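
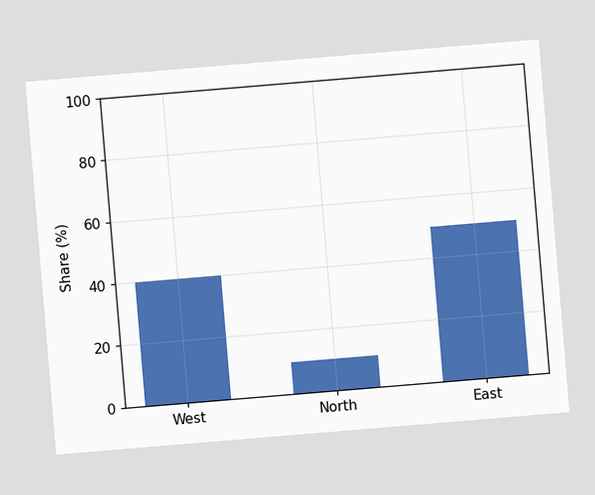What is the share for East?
50%

The chart is tilted about 5° counter-clockwise. Reading along the chart's y-axis, the East bar reaches 50%.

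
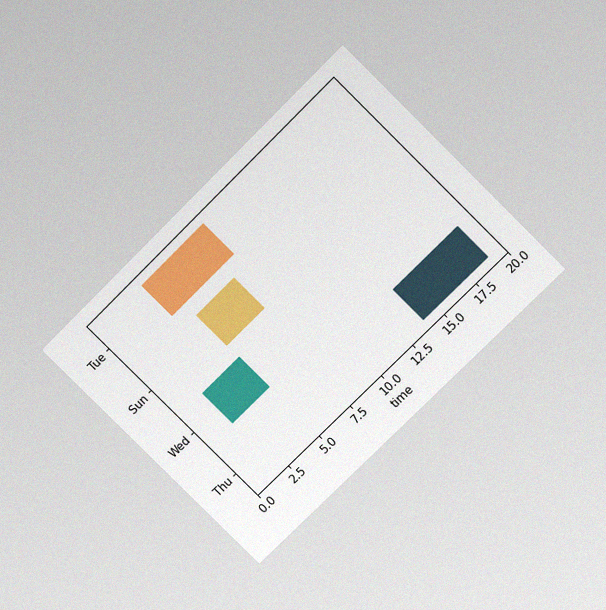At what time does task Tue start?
The chart is tilted about 45° counter-clockwise and viewed at a slight angle, with some photo noise. The Tue bar begins at t=4.

4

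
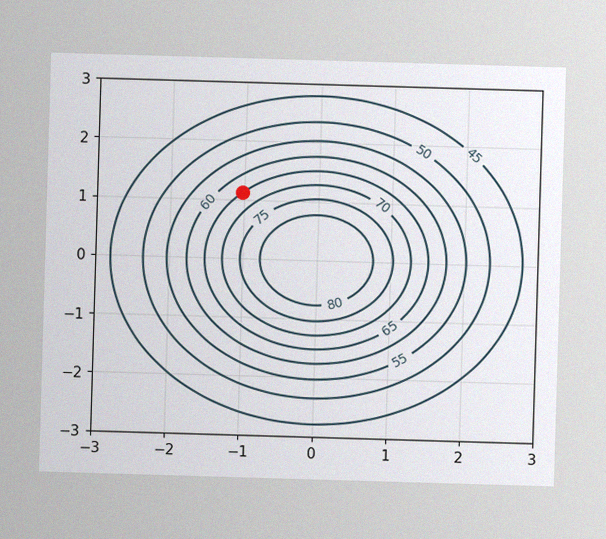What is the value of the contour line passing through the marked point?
65

The image has some photo noise and uneven lighting. The marked point sits on the contour labelled 65.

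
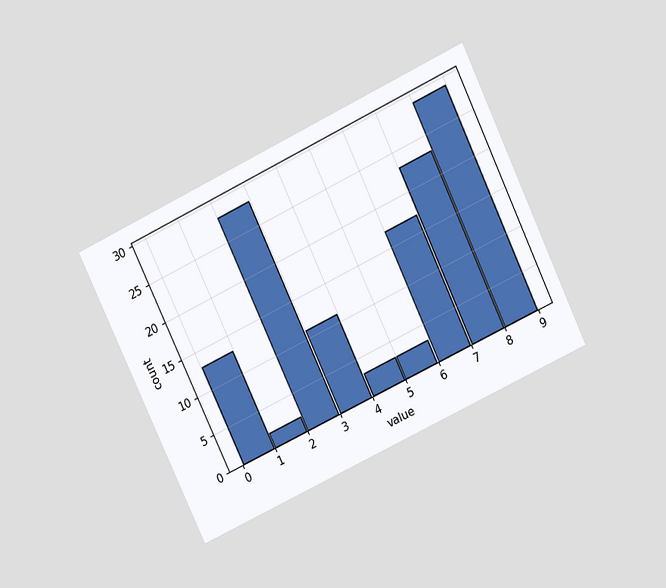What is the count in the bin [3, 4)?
The chart is tilted about 25° counter-clockwise and viewed at a slight angle. The [3, 4) bin has height 11.

11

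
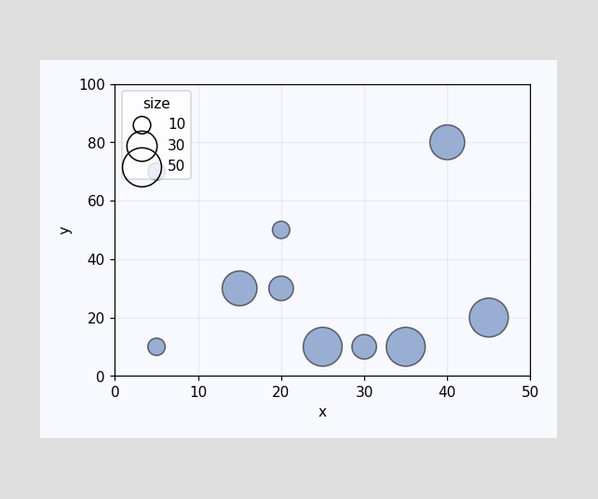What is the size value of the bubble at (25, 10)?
Matching the bubble at (25, 10) against the size legend gives 50.

50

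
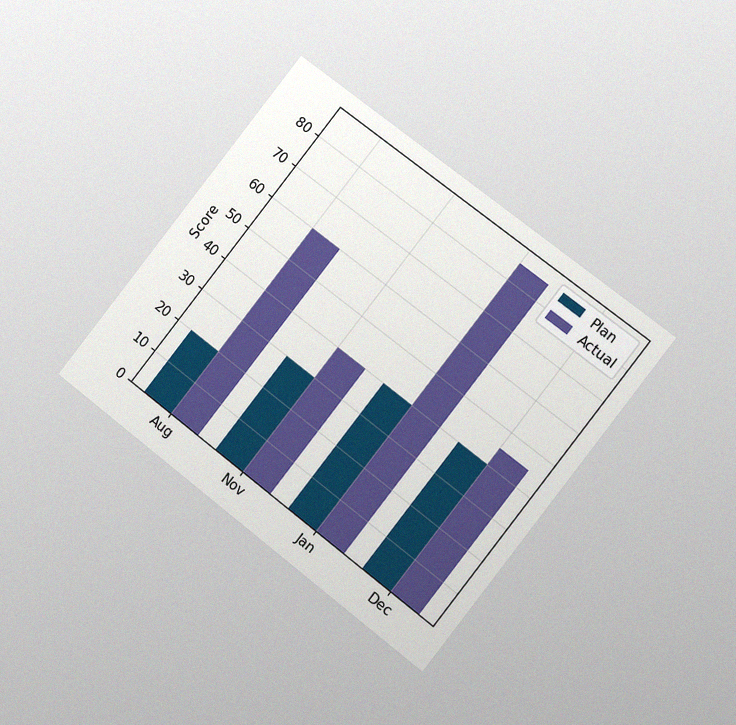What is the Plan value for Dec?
The chart is tilted about 38° clockwise and viewed at a slight angle, with some photo noise. The Plan bar at Dec reaches 40 on the y-axis.

40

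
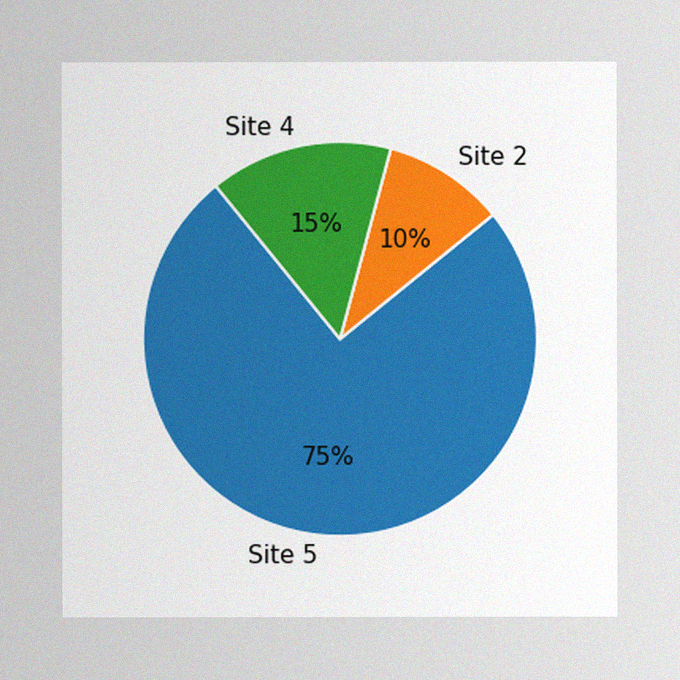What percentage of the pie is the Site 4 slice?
The image has some photo noise and uneven lighting. The Site 4 slice takes up 15% of the pie.

15%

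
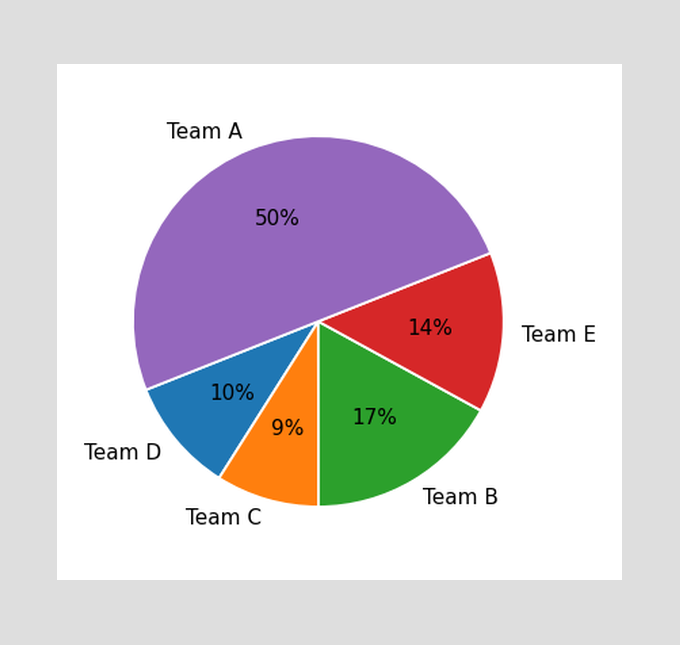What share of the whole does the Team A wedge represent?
50%

The Team A slice takes up 50% of the pie.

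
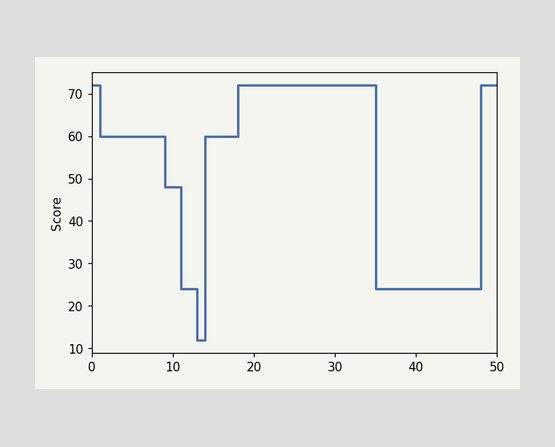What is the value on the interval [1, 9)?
60

On [1, 9) the step sits at 60.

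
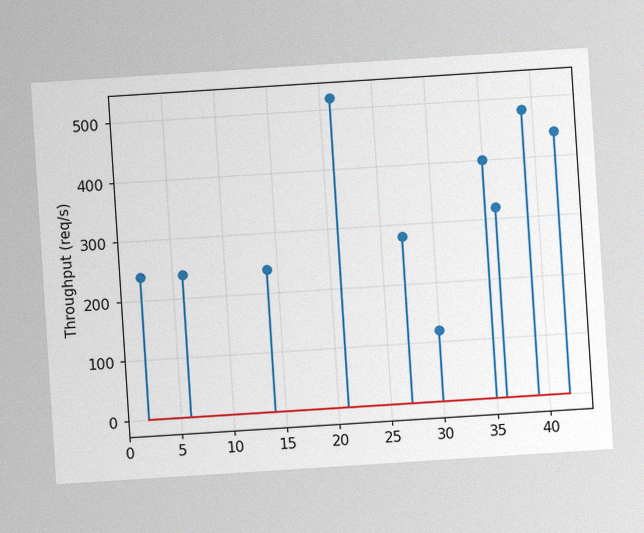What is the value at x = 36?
320req/s

The chart is tilted about 4° counter-clockwise, with some photo noise. The stem at x=36 reaches 320req/s.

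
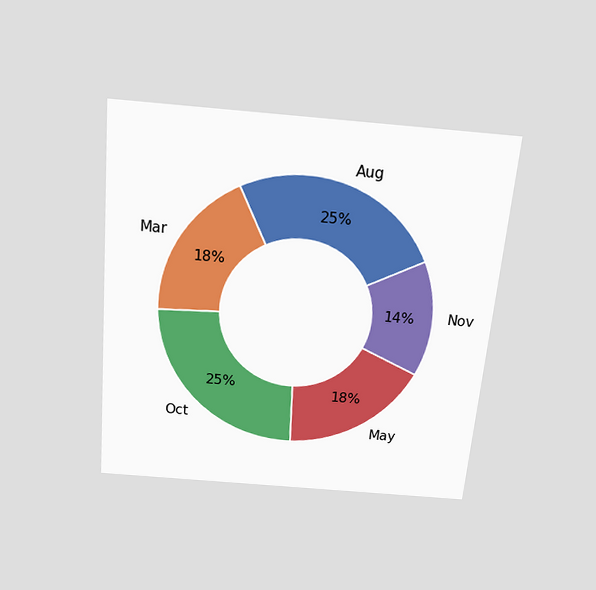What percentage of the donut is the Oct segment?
The chart is tilted about 5° clockwise and viewed slightly from above. The Oct segment takes up 25% of the ring.

25%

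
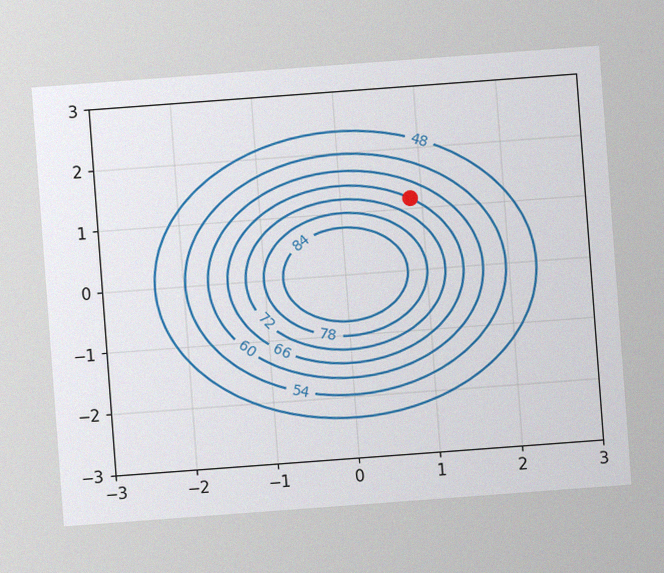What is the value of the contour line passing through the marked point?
66

The chart is tilted about 4° counter-clockwise, with some photo noise. The marked point sits on the contour labelled 66.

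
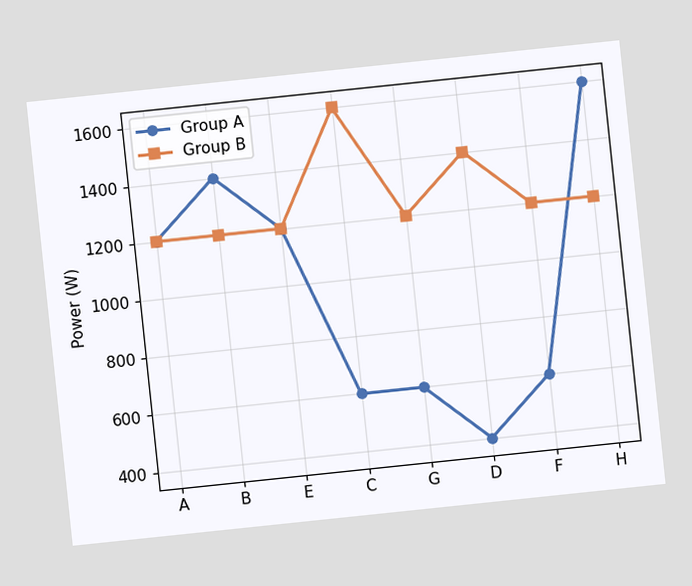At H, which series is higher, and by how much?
Group A, by 400W

The chart is tilted about 6° counter-clockwise. At H, Group A sits above the other line by 400W.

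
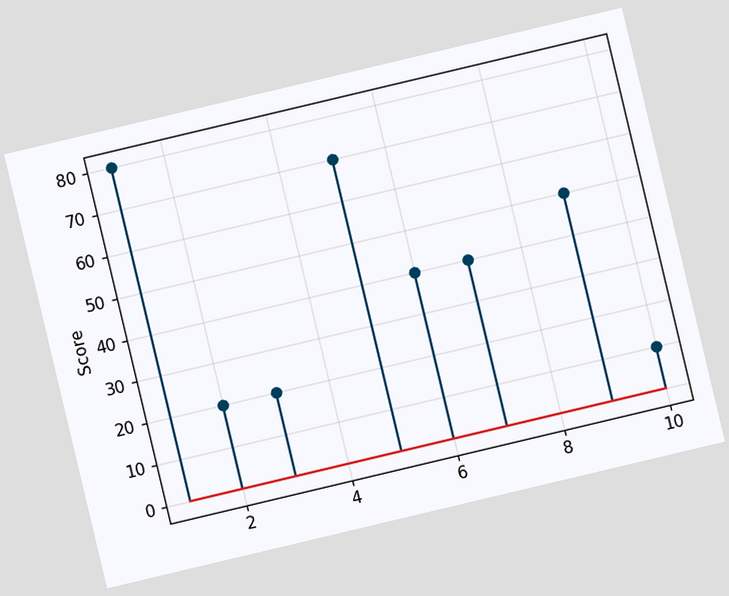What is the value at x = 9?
The chart is tilted about 13° counter-clockwise. The stem at x=9 reaches 50.

50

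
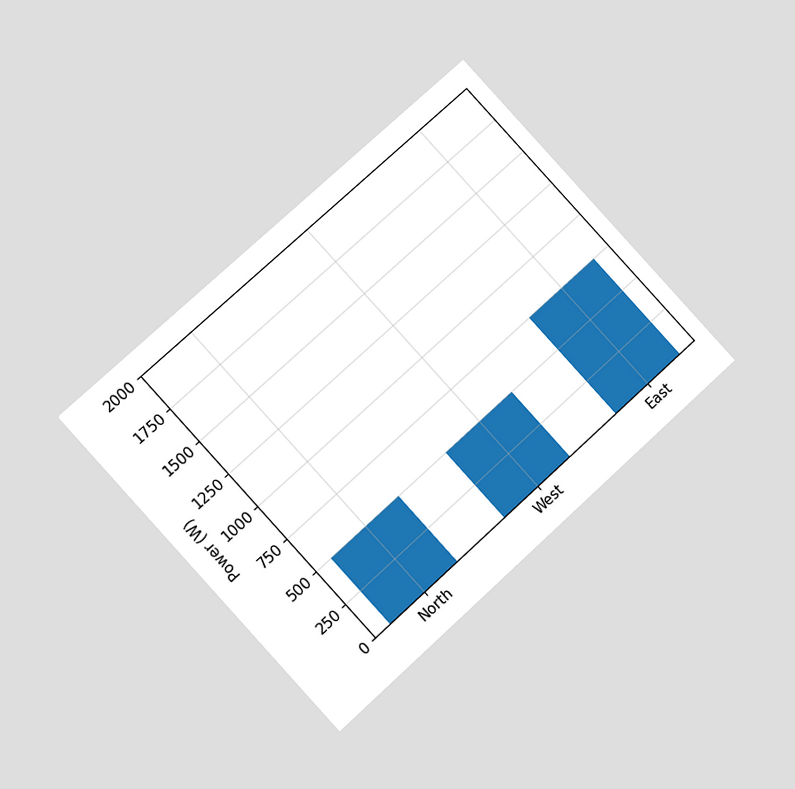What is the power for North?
The chart is tilted about 42° counter-clockwise and viewed at a slight angle. Reading along the chart's y-axis, the North bar reaches 500W.

500W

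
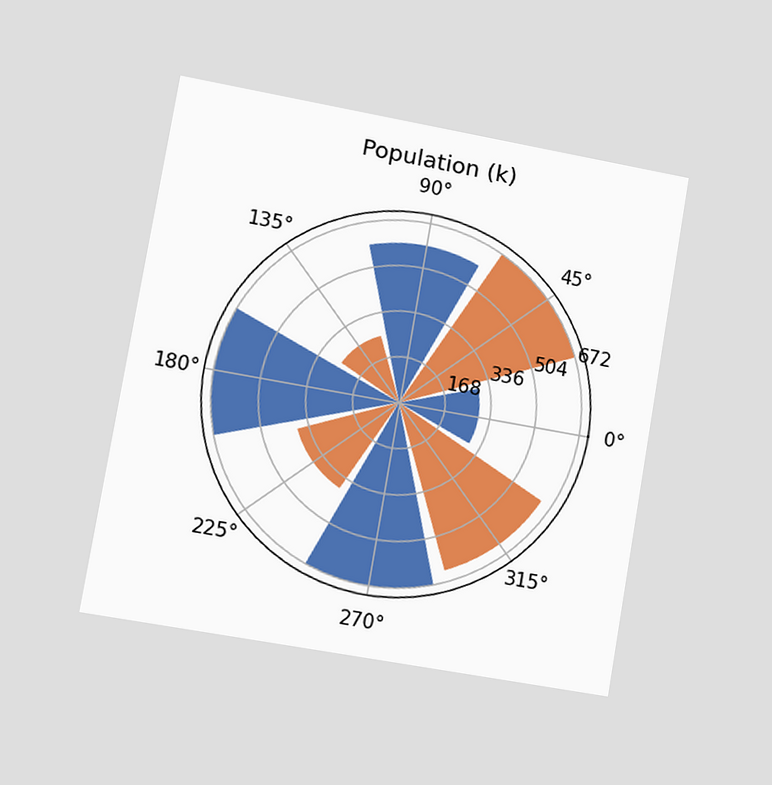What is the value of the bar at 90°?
588k

The chart is tilted about 10° clockwise and viewed slightly from the left. The bar at 90° reaches 588k on the radial axis.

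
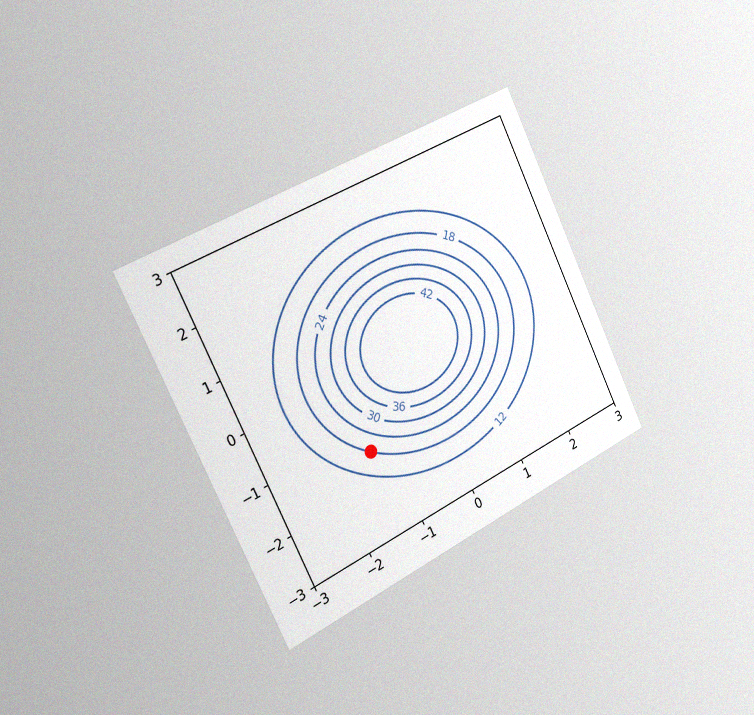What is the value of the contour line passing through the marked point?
18

The chart is tilted about 26° counter-clockwise and viewed slightly from the left, with some photo noise. The marked point sits on the contour labelled 18.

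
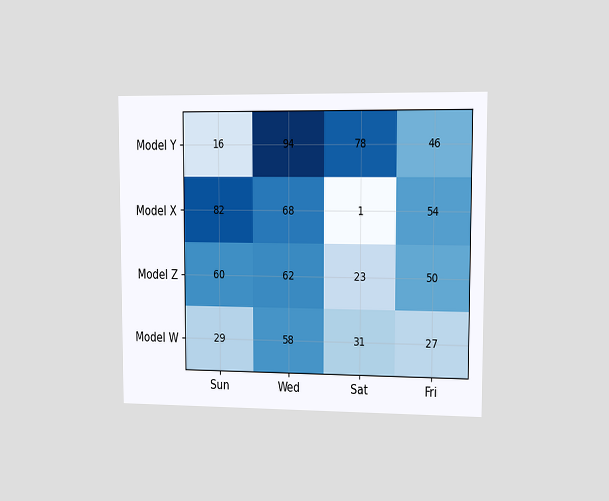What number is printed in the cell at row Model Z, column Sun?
60

The chart is viewed slightly from the right. The (Model Z, Sun) cell reads 60.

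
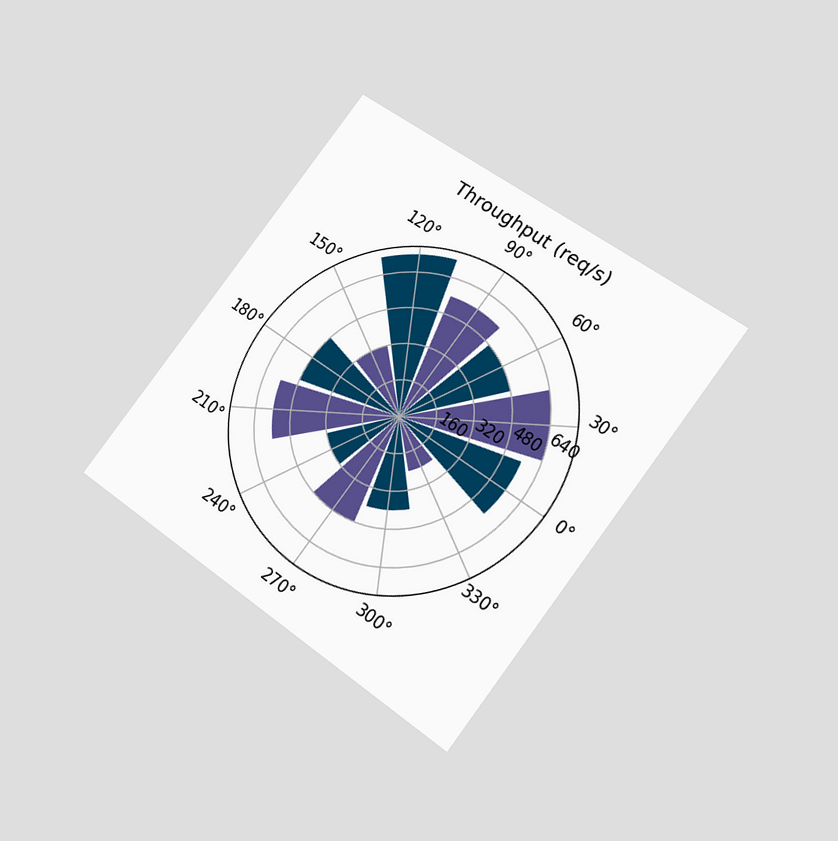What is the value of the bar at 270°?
The chart is tilted about 37° clockwise and viewed at a slight angle. The bar at 270° reaches 480req/s on the radial axis.

480req/s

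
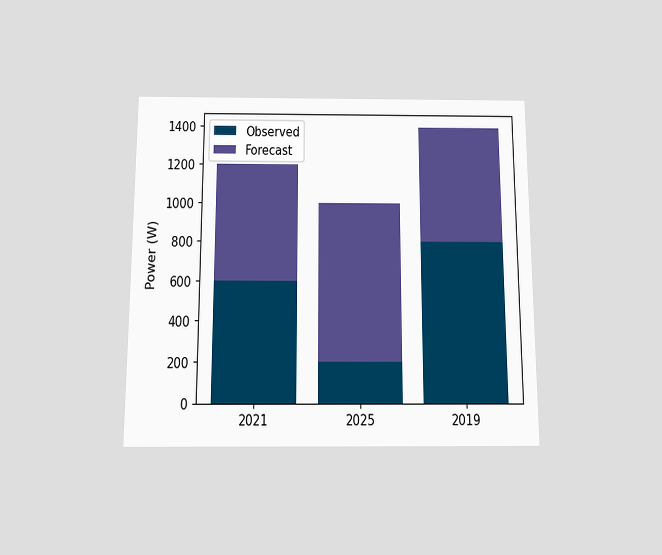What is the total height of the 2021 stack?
The chart is viewed slightly from below. The 2021 stack's top reaches 1200W on the y-axis.

1200W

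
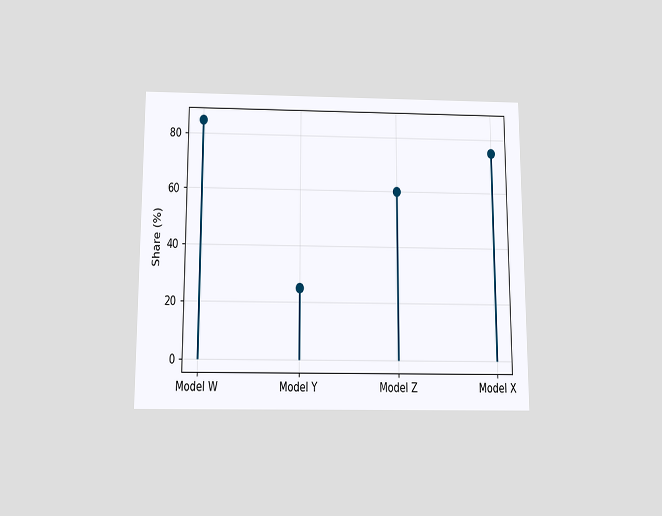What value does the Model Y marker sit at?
The chart is viewed slightly from below. The Model Y marker sits at 25%.

25%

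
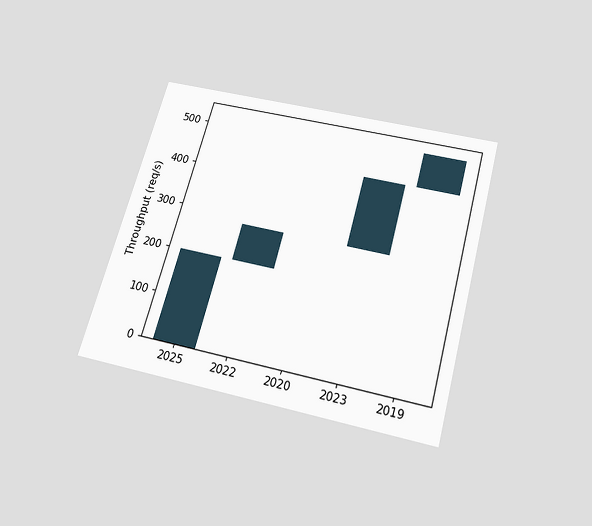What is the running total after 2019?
520req/s

The chart is tilted about 15° clockwise and viewed slightly from below. After 2019 the running total reaches 520req/s.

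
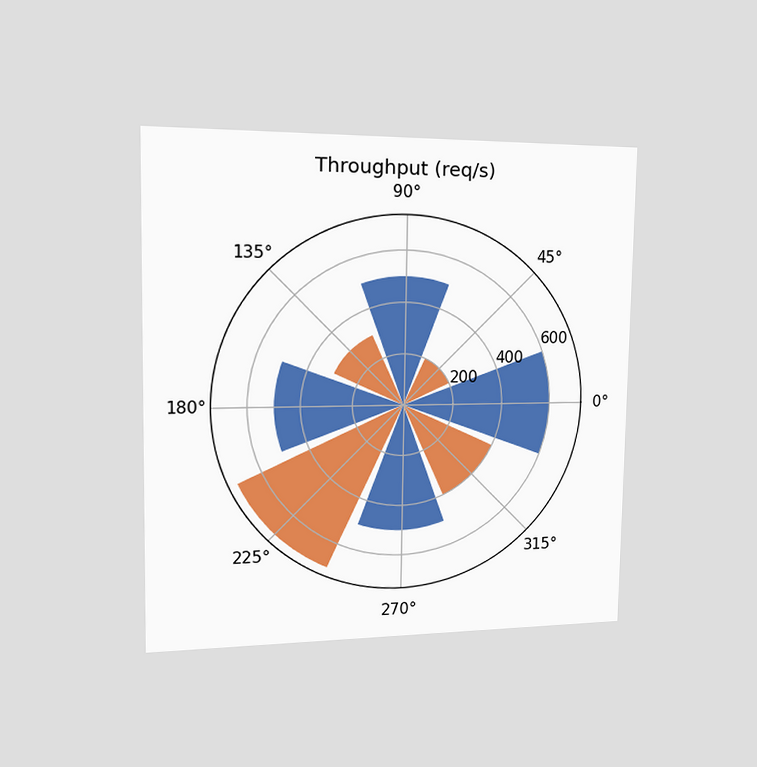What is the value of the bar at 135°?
300req/s

The chart is viewed slightly from the left. The bar at 135° reaches 300req/s on the radial axis.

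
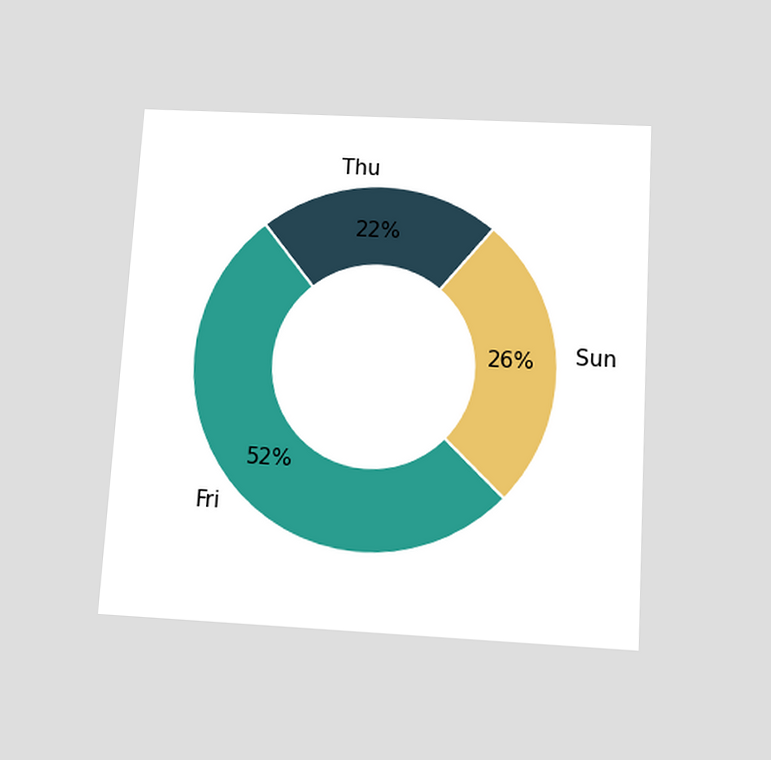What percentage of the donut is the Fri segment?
52%

The chart is tilted about 3° clockwise and viewed slightly from below. The Fri segment takes up 52% of the ring.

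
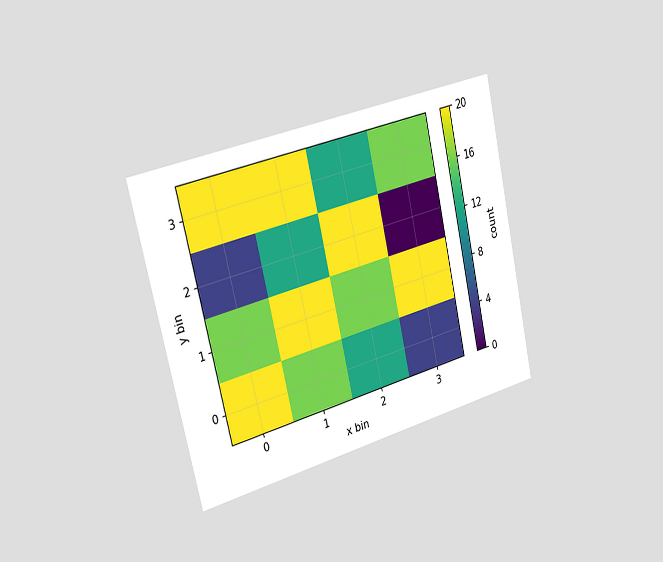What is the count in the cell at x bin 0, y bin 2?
4

The chart is tilted about 13° counter-clockwise and viewed slightly from the left. Matching the cell (0, 2) against the colorbar gives 4.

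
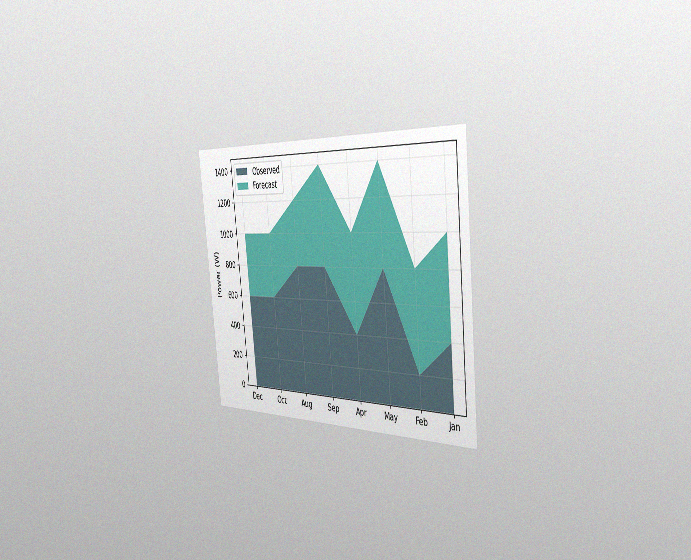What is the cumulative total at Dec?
1000W

The chart is tilted about 6° counter-clockwise and viewed slightly from the right, with some photo noise. The stacked total at Dec reaches 1000W.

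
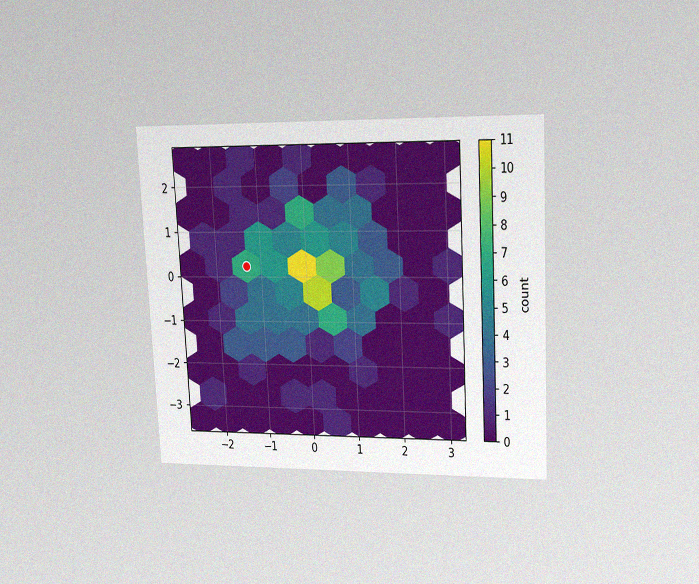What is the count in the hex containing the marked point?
7

The chart is tilted about 3° counter-clockwise and viewed at a slight angle, with some photo noise. The marked hex reads 7 on the colorbar.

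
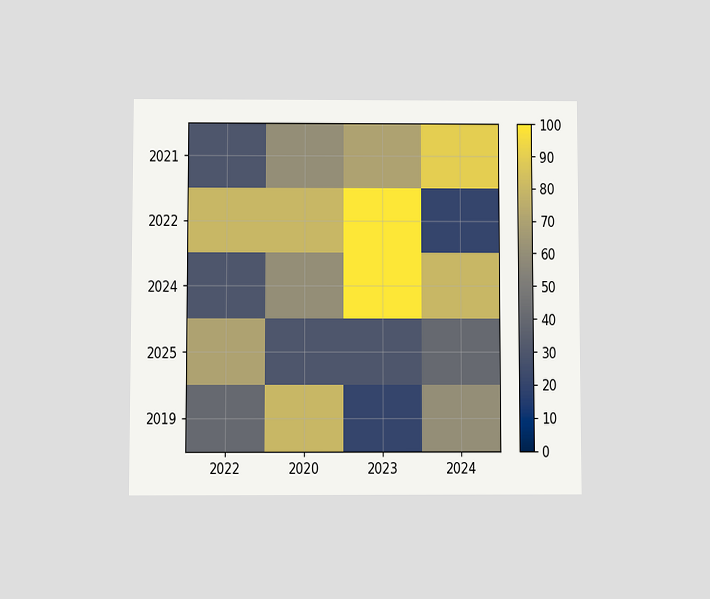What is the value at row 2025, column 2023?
30

The chart is viewed at a slight angle. Matching cell (2025, 2023) against the colorbar gives 30.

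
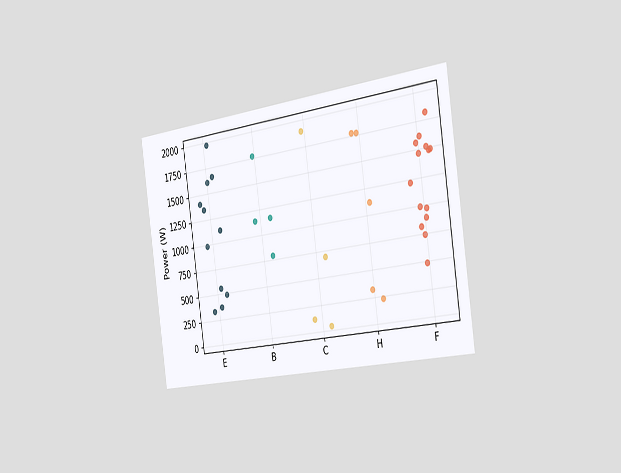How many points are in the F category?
14

The chart is tilted about 8° counter-clockwise and viewed slightly from the right. Counting the markers in the F column gives 14.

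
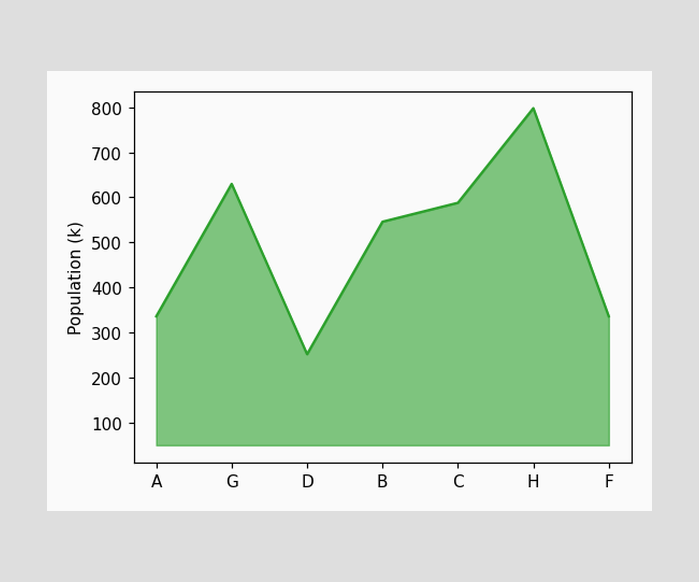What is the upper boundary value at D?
252k

At D the upper boundary is at 252k.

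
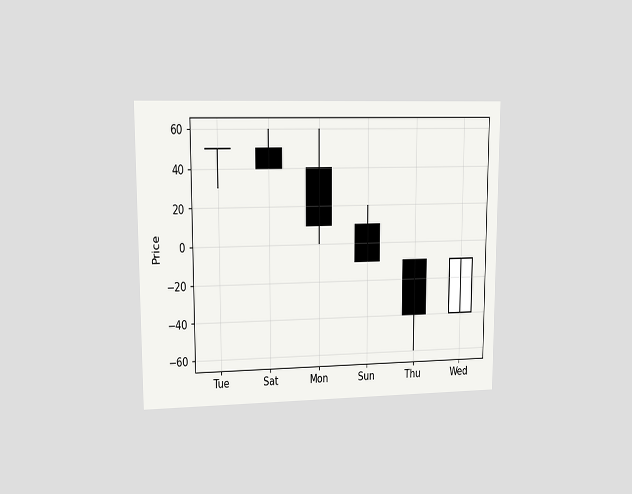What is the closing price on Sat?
The chart is viewed at a slight angle. The Sat candle closes at 40.

40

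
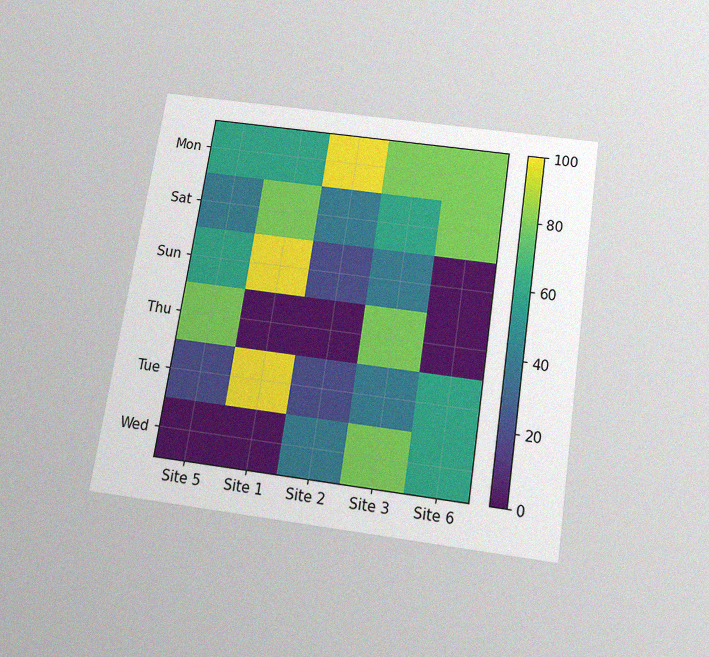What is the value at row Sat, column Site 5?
40

The chart is tilted about 9° clockwise and viewed slightly from below, with some photo noise. Matching cell (Sat, Site 5) against the colorbar gives 40.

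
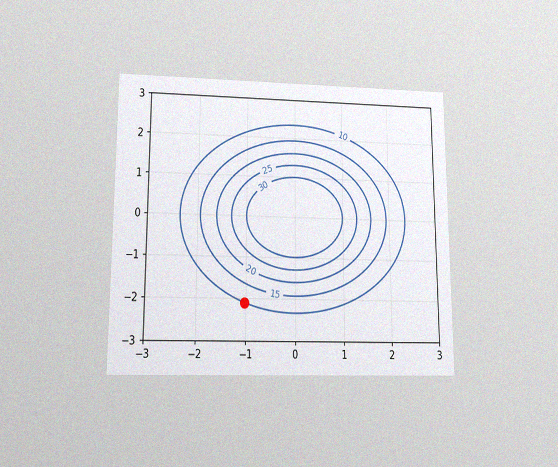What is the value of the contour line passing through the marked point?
The chart is viewed at a slight angle, with some photo noise. The marked point sits on the contour labelled 10.

10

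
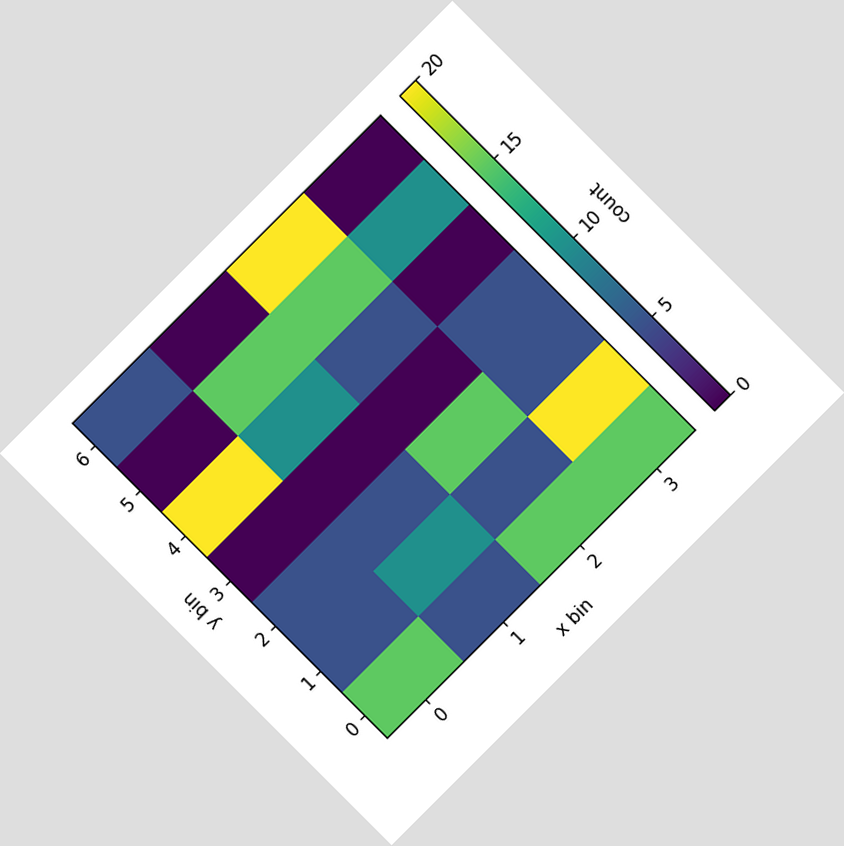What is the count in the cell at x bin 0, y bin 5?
The chart is tilted about 45° counter-clockwise. Matching the cell (0, 5) against the colorbar gives 0.

0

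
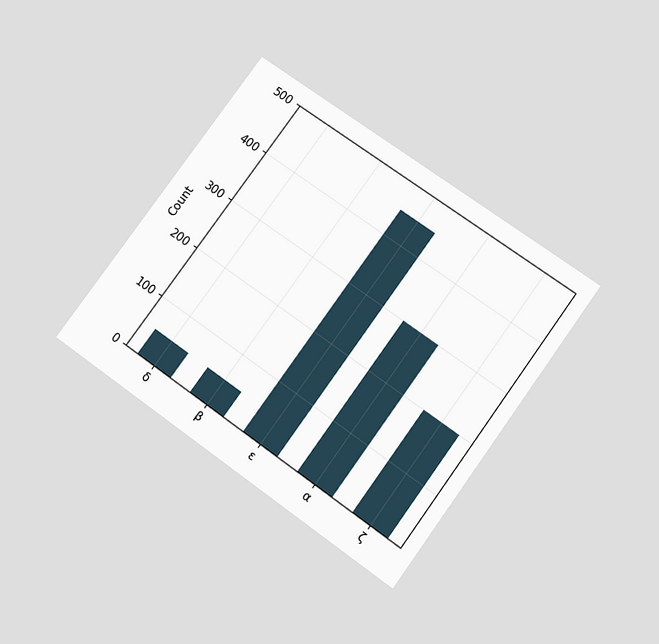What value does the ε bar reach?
450

The chart is tilted about 36° clockwise and viewed slightly from below. Reading along the chart's y-axis, the ε bar reaches 450.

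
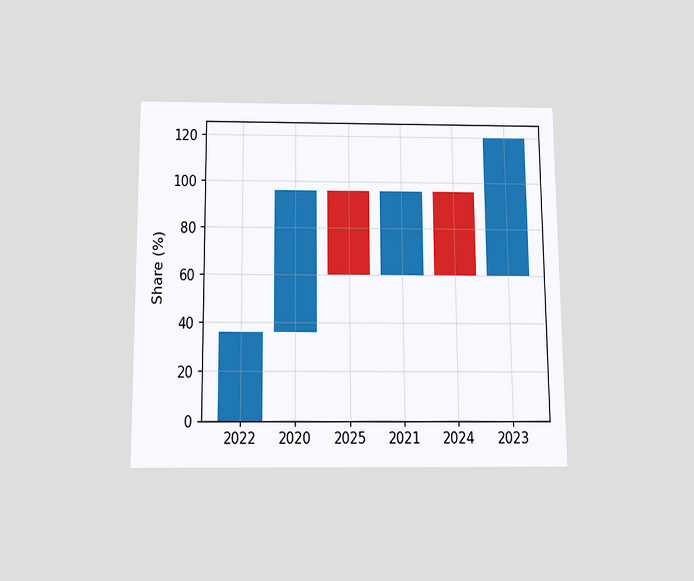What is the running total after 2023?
The chart is viewed slightly from below. After 2023 the running total reaches 120%.

120%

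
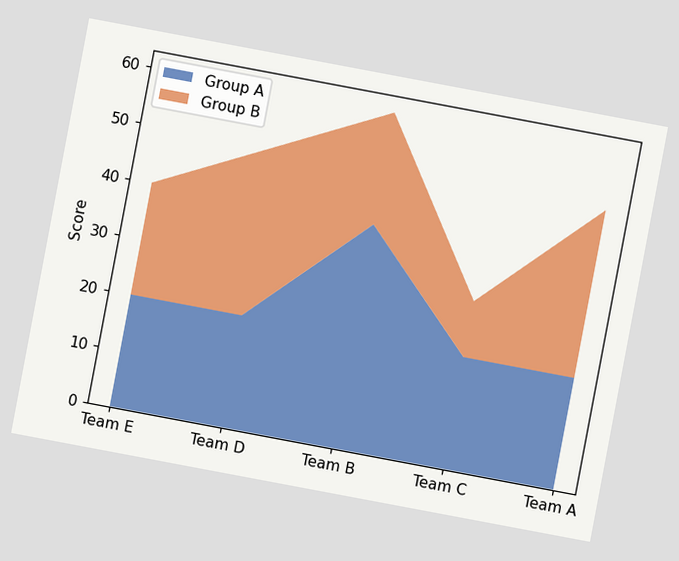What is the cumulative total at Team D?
50

The chart is tilted about 11° clockwise. The stacked total at Team D reaches 50.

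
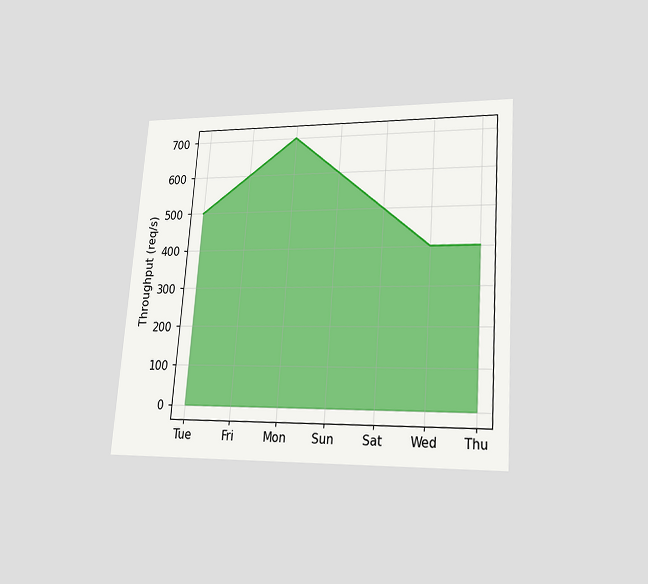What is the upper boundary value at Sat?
500req/s

The chart is tilted about 4° clockwise and viewed at a slight angle. At Sat the upper boundary is at 500req/s.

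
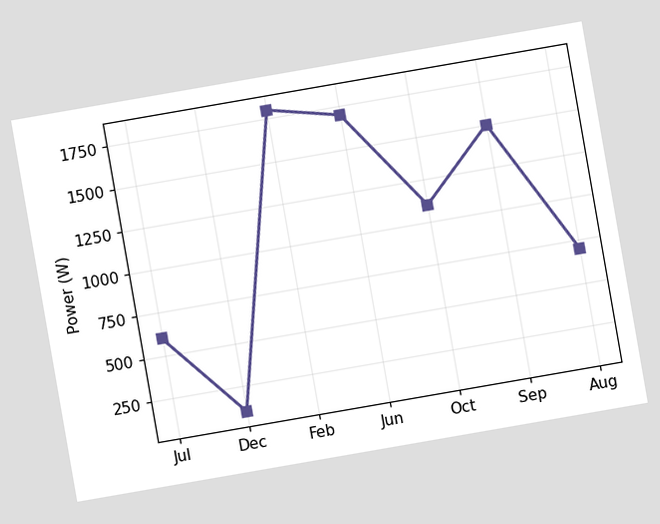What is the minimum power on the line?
100W

The chart is tilted about 10° counter-clockwise. The lowest point is at Dec, and reading across to the y-axis gives 100W.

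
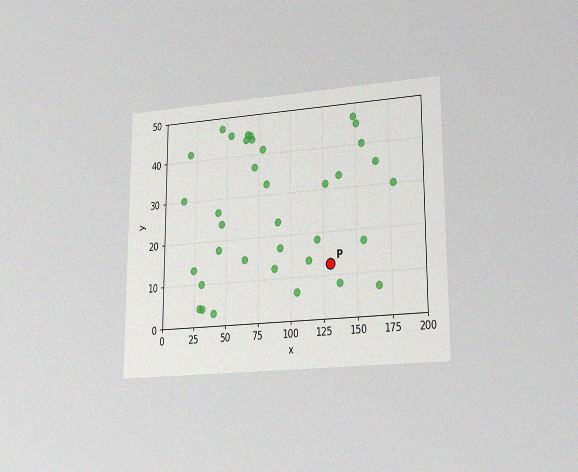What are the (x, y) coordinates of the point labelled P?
(130, 12.5)

The chart is viewed at a slight angle, with some photo noise. Following the gridlines from P to each axis, P sits at (130, 12.5).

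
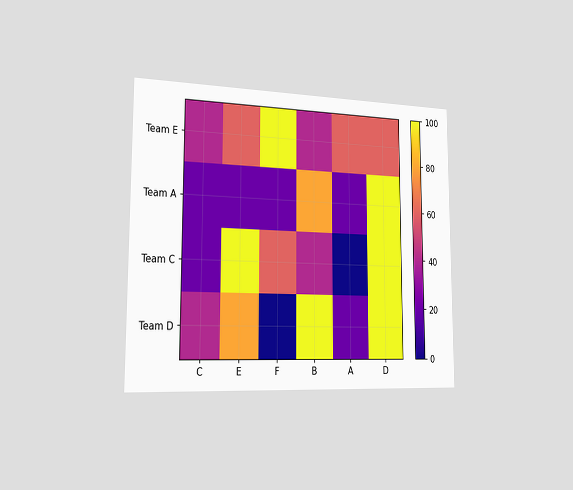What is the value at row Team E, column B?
40

The chart is viewed slightly from the left. Matching cell (Team E, B) against the colorbar gives 40.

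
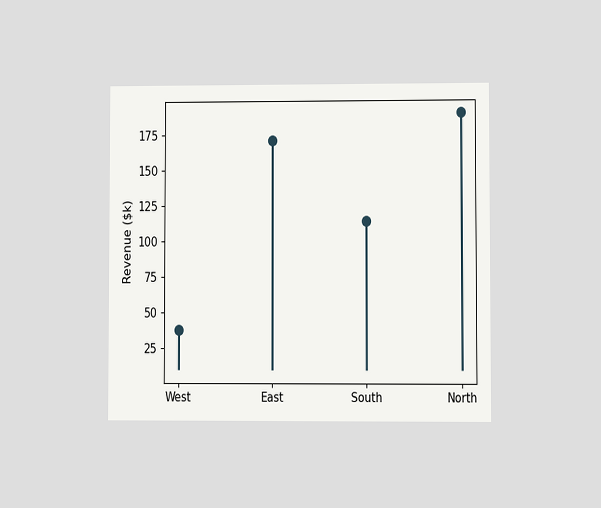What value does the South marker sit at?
The chart is viewed at a slight angle. The South marker sits at $114k.

$114k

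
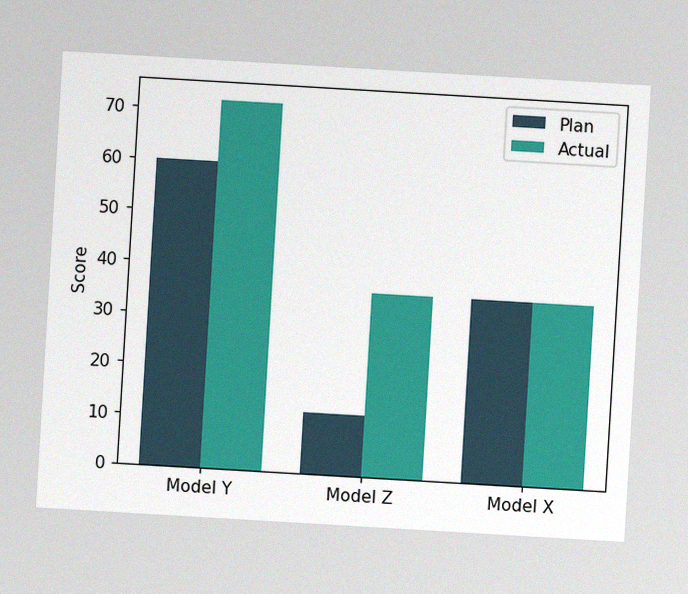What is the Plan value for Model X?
36

The chart is tilted about 3° clockwise, with some photo noise. The Plan bar at Model X reaches 36 on the y-axis.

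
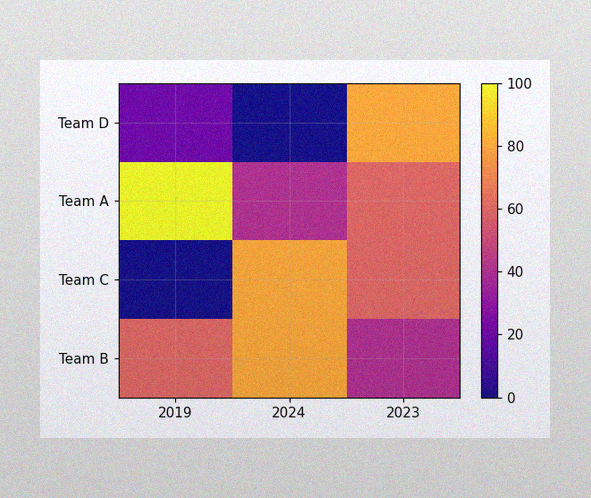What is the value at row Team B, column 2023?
The image has some photo noise and uneven lighting. Matching cell (Team B, 2023) against the colorbar gives 40.

40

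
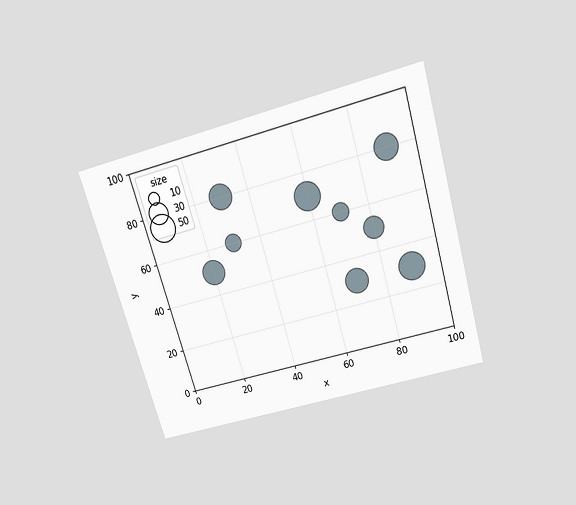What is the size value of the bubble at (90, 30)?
The chart is tilted about 16° counter-clockwise and viewed slightly from above. Matching the bubble at (90, 30) against the size legend gives 50.

50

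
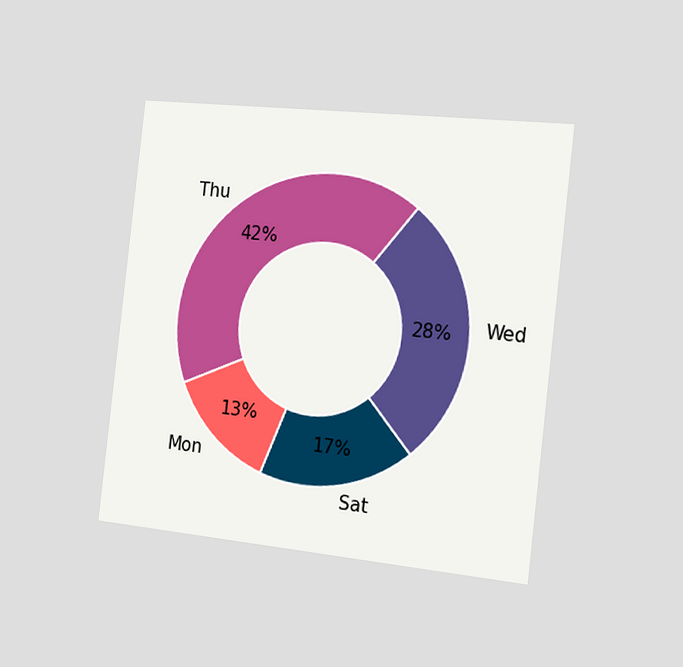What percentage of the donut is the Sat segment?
The chart is tilted about 7° clockwise and viewed slightly from the right. The Sat segment takes up 17% of the ring.

17%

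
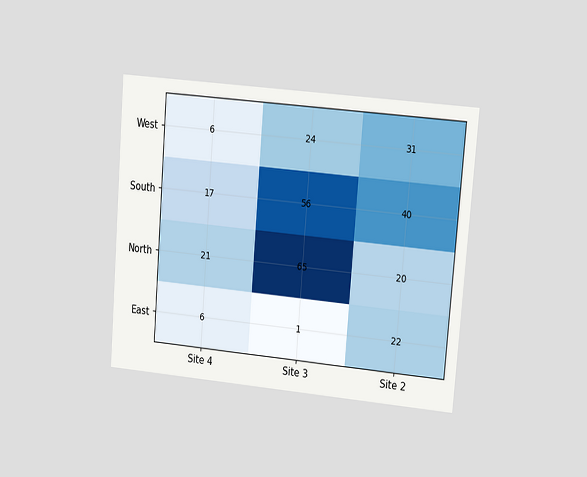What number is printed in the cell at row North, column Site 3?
65

The chart is tilted about 5° clockwise and viewed at a slight angle. The (North, Site 3) cell reads 65.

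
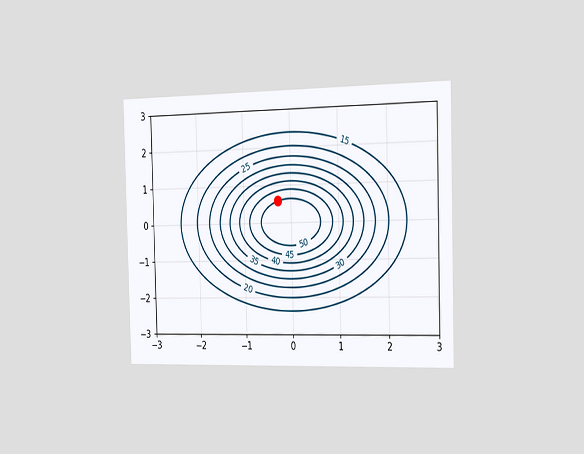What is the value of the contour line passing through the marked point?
The chart is viewed slightly from the right. The marked point sits on the contour labelled 50.

50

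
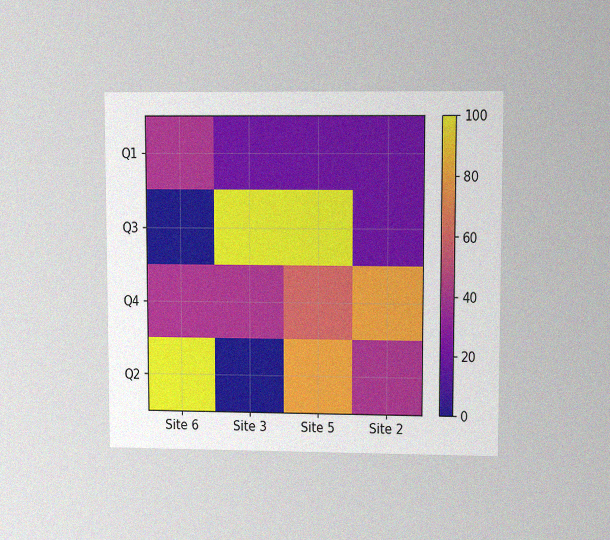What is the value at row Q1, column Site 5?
20

The chart is viewed at a slight angle, with some photo noise. Matching cell (Q1, Site 5) against the colorbar gives 20.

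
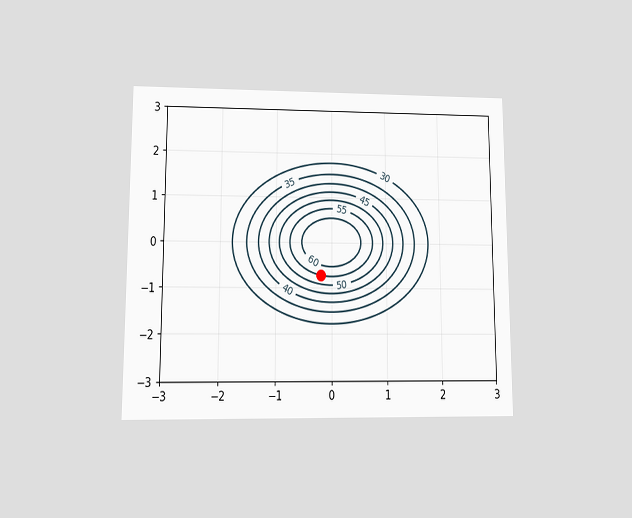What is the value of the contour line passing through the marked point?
The chart is viewed at a slight angle. The marked point sits on the contour labelled 55.

55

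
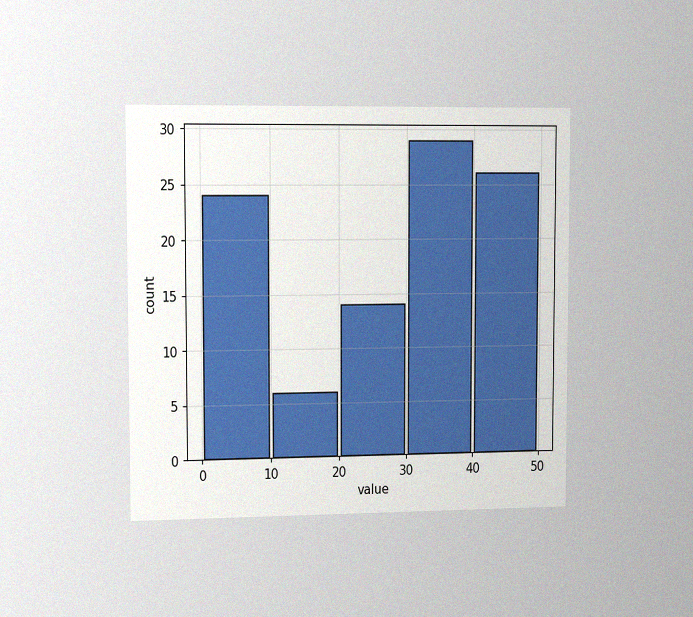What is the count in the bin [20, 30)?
14

The chart is viewed slightly from the left, with some photo noise. The [20, 30) bin has height 14.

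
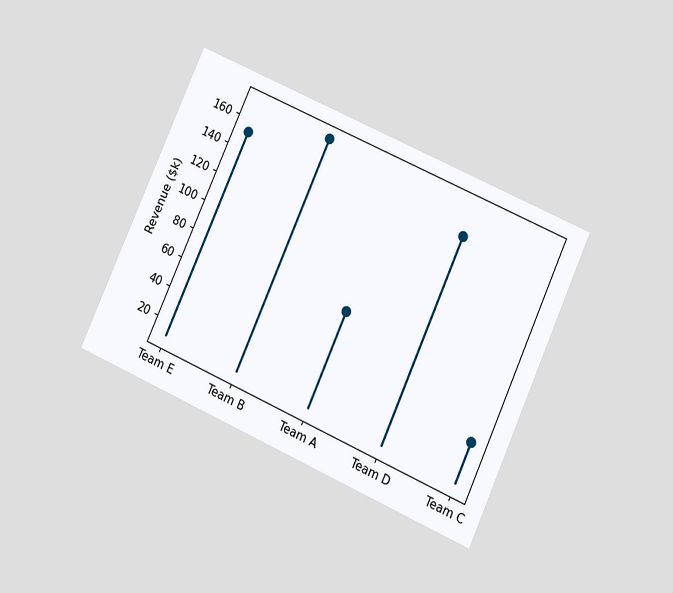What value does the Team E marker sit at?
The chart is tilted about 24° clockwise and viewed at a slight angle. The Team E marker sits at $152k.

$152k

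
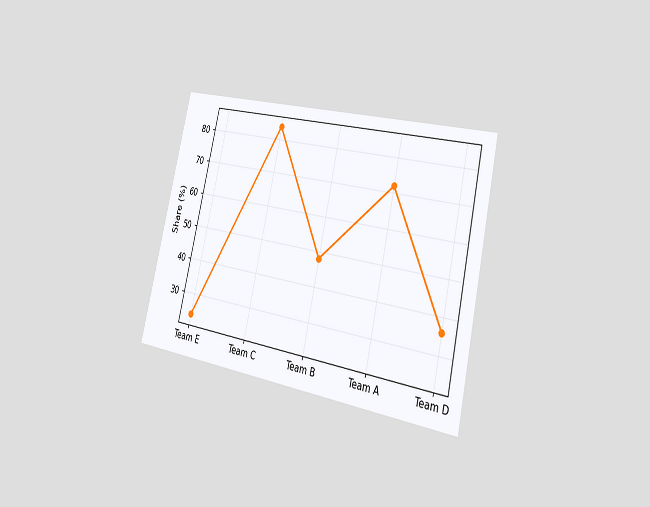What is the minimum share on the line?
24%

The chart is tilted about 13° clockwise and viewed slightly from the right. The lowest point is at Team E, and reading across to the y-axis gives 24%.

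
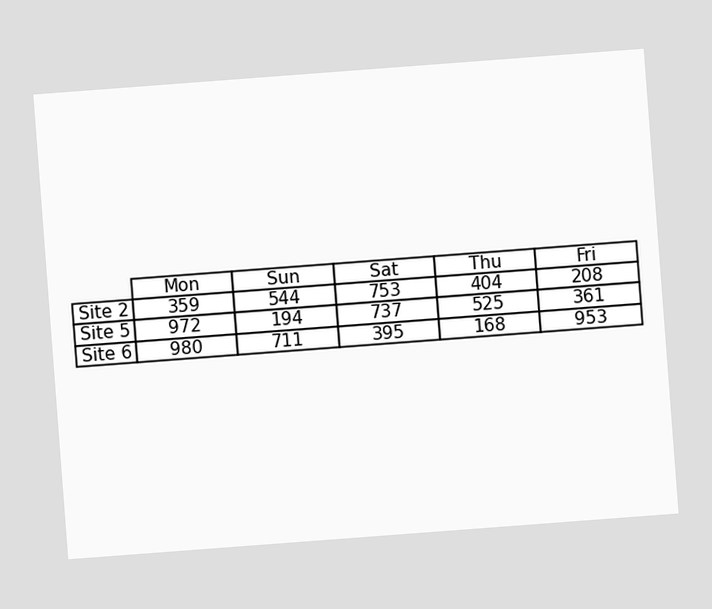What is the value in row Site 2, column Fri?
The chart is tilted about 4° counter-clockwise. The (Site 2, Fri) cell reads 208.

208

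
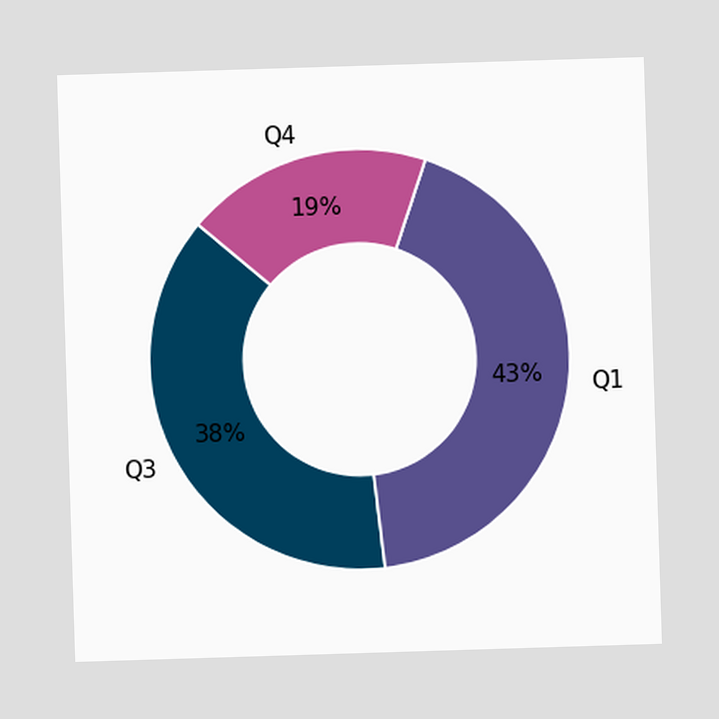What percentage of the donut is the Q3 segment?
The Q3 segment takes up 38% of the ring.

38%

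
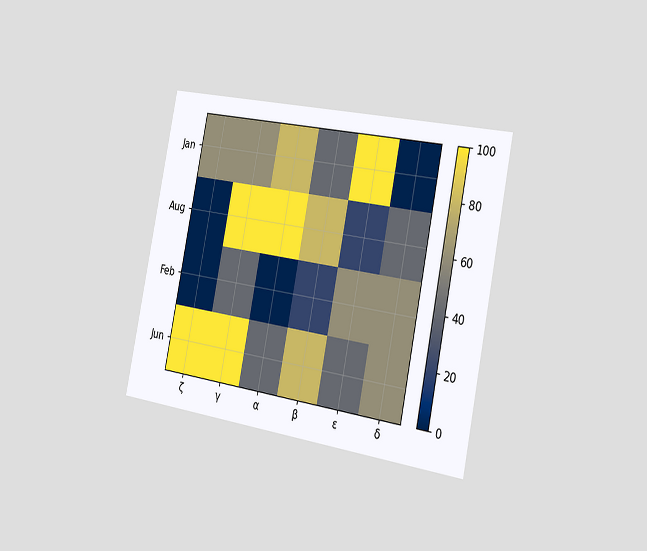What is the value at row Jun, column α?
The chart is tilted about 11° clockwise and viewed slightly from the right. Matching cell (Jun, α) against the colorbar gives 40.

40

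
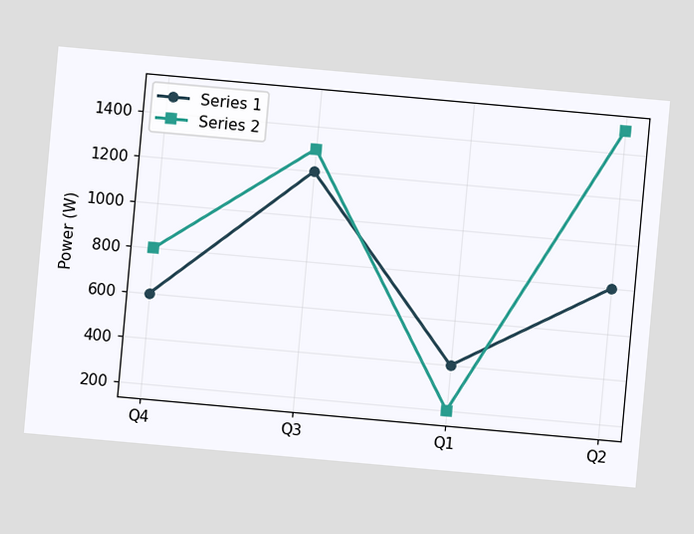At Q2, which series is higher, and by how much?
The chart is tilted about 5° clockwise. At Q2, Series 2 sits above the other line by 700W.

Series 2, by 700W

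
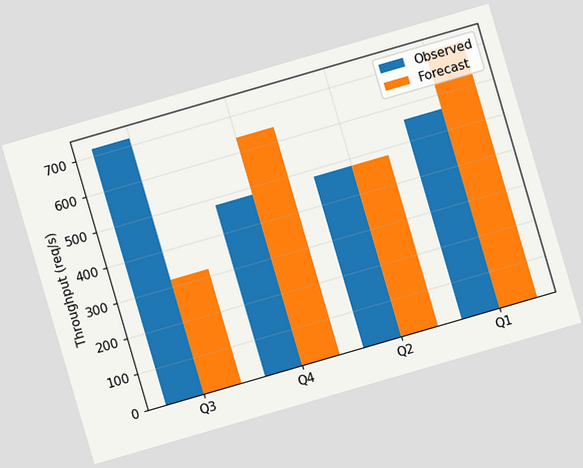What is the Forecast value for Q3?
The chart is tilted about 16° counter-clockwise. The Forecast bar at Q3 reaches 320req/s on the y-axis.

320req/s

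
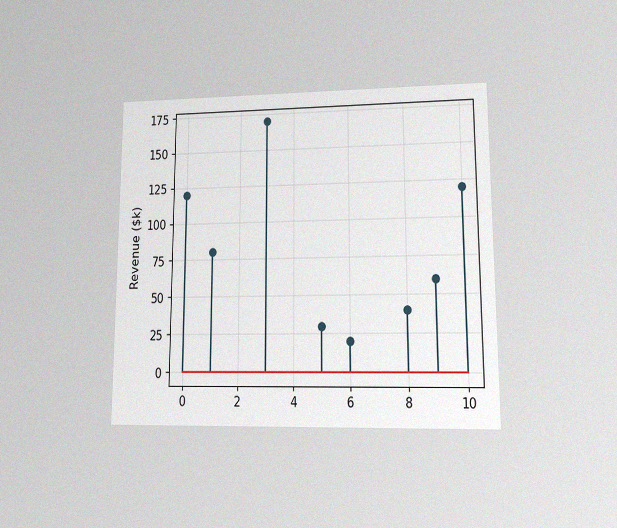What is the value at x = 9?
$60k

The chart is viewed at a slight angle, with some photo noise. The stem at x=9 reaches $60k.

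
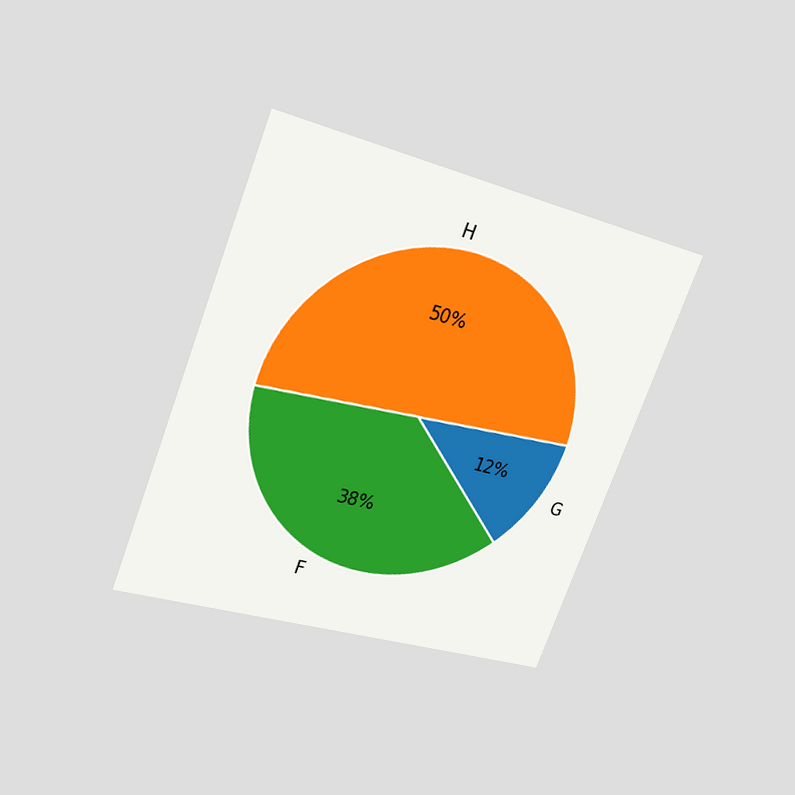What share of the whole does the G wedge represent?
The chart is tilted about 21° clockwise and viewed at a slight angle. The G slice takes up 12% of the pie.

12%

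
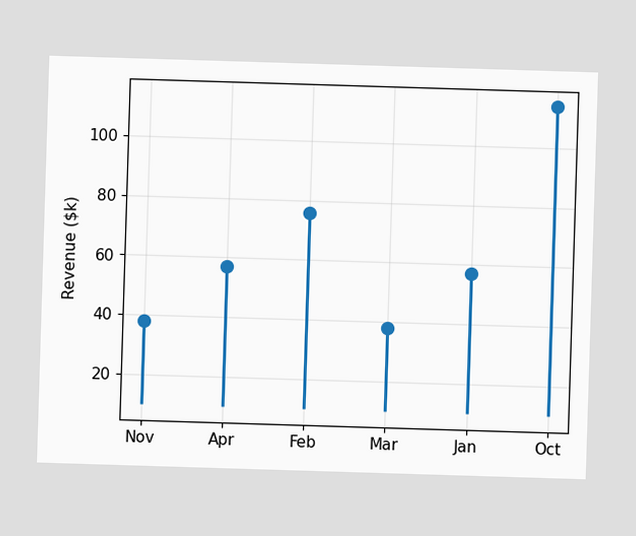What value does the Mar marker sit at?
$38k

The Mar marker sits at $38k.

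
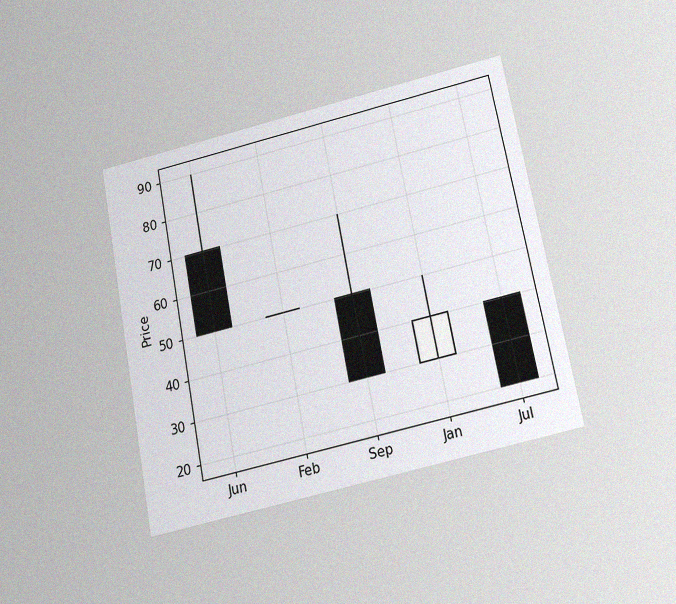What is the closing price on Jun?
The chart is tilted about 11° counter-clockwise and viewed slightly from below, with some photo noise. The Jun candle closes at 50.

50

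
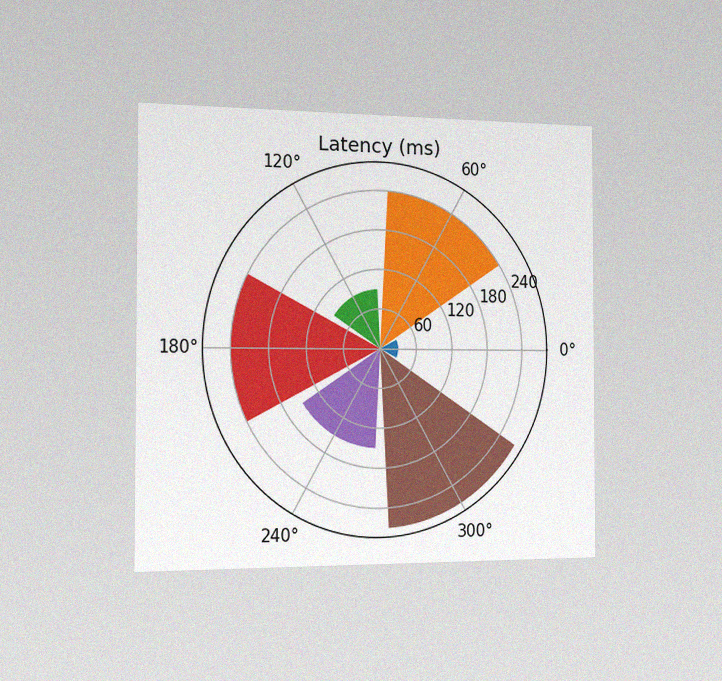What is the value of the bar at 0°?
30ms

The chart is viewed slightly from the left, with some photo noise. The bar at 0° reaches 30ms on the radial axis.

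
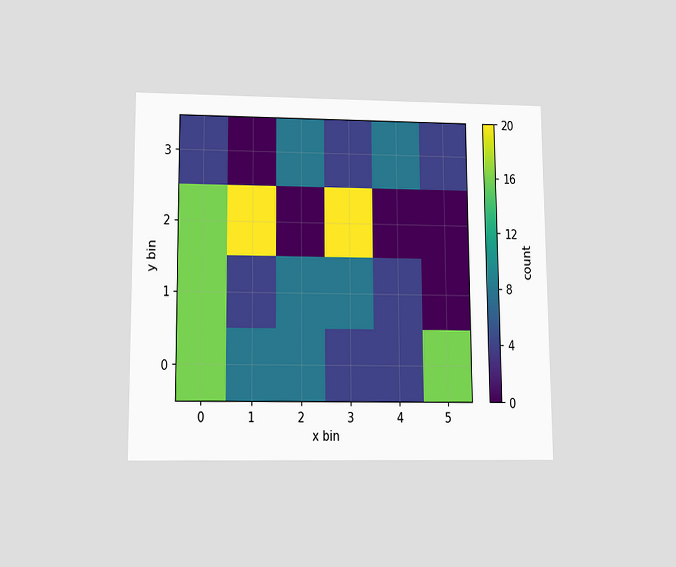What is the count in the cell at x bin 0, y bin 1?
The chart is viewed slightly from below. Matching the cell (0, 1) against the colorbar gives 16.

16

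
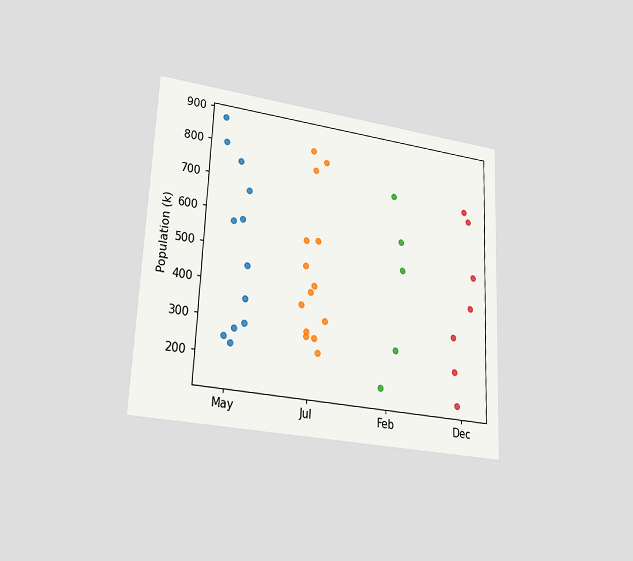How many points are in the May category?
The chart is tilted about 3° clockwise and viewed at a slight angle. Counting the markers in the May column gives 12.

12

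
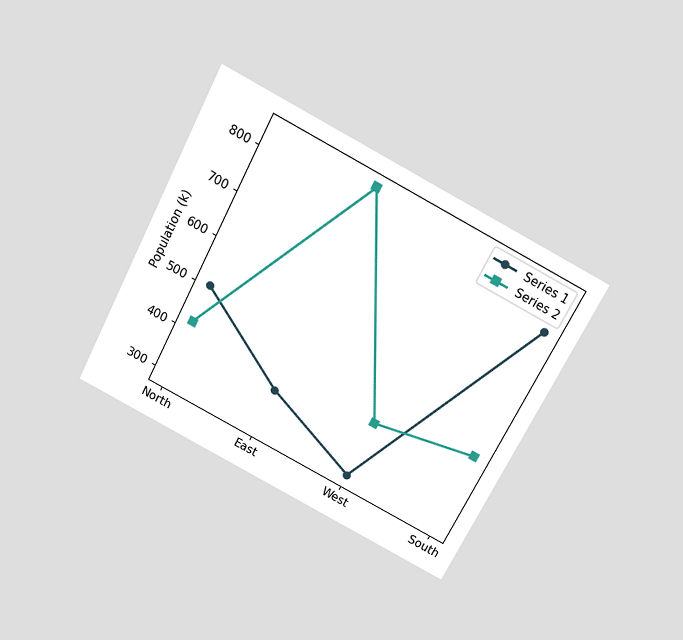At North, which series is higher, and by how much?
The chart is tilted about 27° clockwise and viewed slightly from above. At North, Series 1 sits above the other line by 84k.

Series 1, by 84k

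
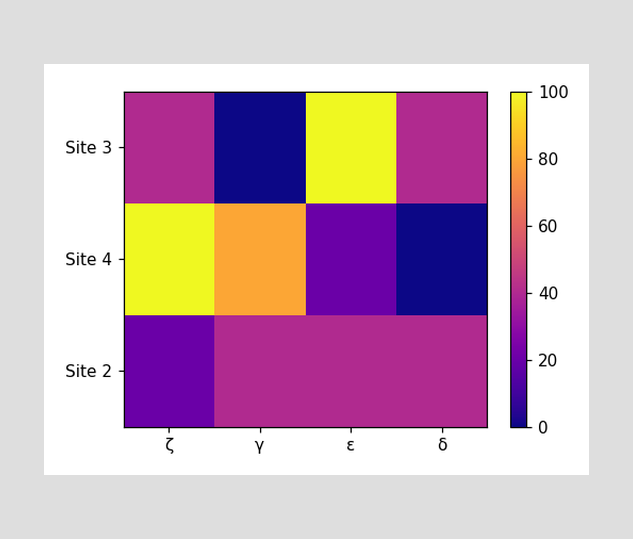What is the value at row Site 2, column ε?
Matching cell (Site 2, ε) against the colorbar gives 40.

40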